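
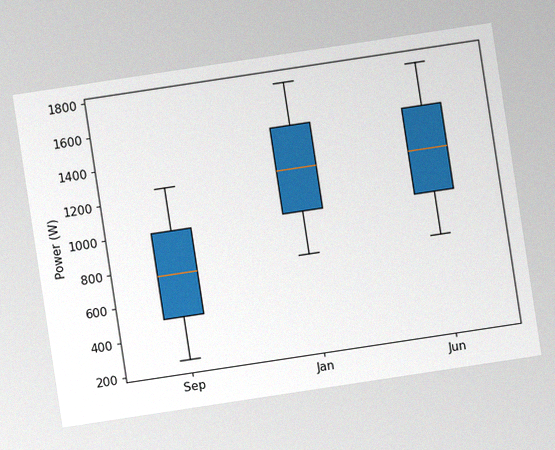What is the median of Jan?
1250W

The chart is tilted about 9° counter-clockwise, with some photo noise. The median line in the Jan box sits at 1250W.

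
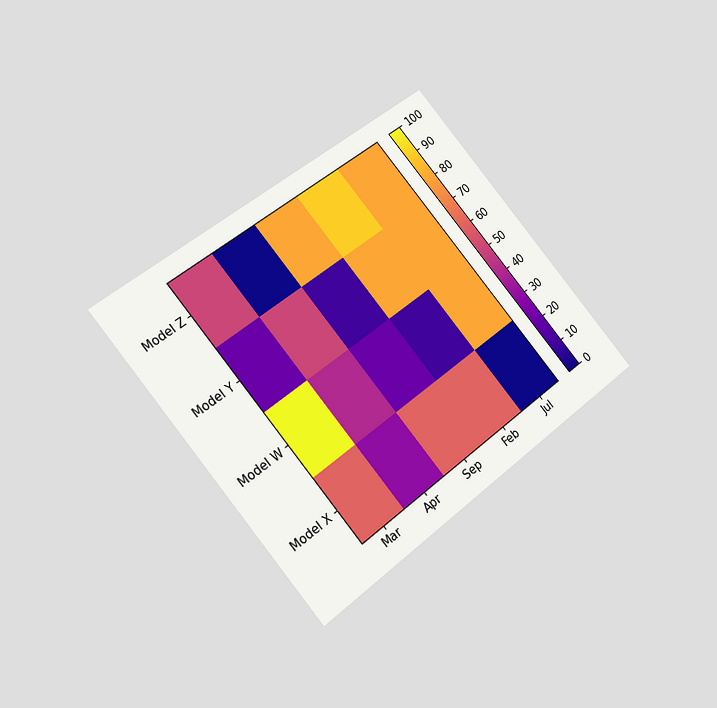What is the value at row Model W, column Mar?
100

The chart is tilted about 40° counter-clockwise and viewed at a slight angle. Matching cell (Model W, Mar) against the colorbar gives 100.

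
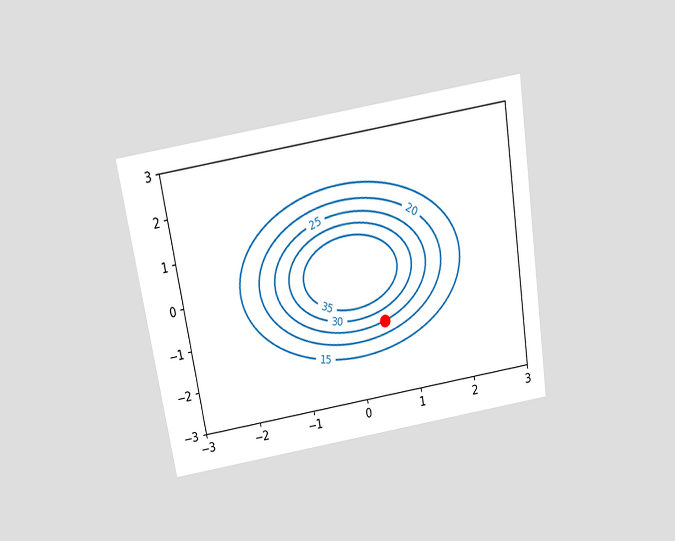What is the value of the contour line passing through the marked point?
25

The chart is tilted about 9° counter-clockwise and viewed slightly from above. The marked point sits on the contour labelled 25.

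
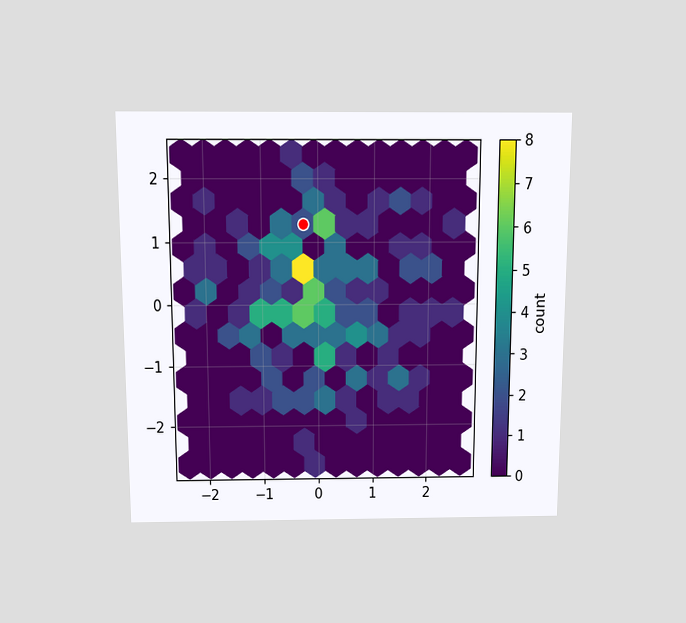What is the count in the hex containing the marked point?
2

The chart is viewed slightly from above. The marked hex reads 2 on the colorbar.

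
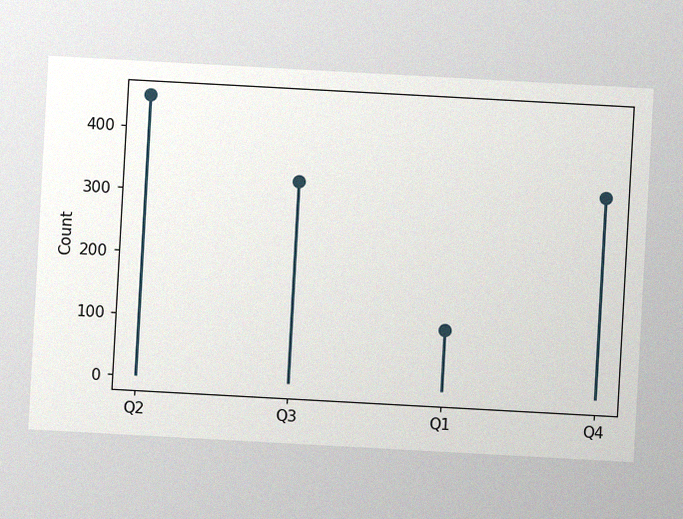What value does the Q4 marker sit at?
The chart is tilted about 3° clockwise, with some photo noise. The Q4 marker sits at 325.

325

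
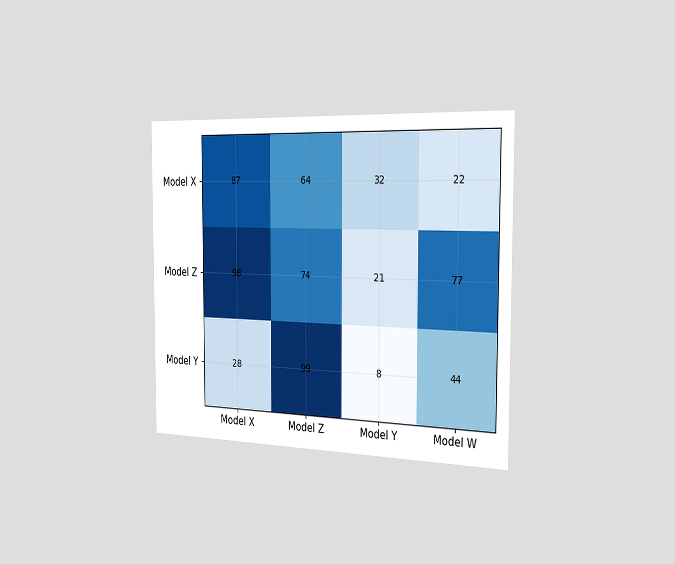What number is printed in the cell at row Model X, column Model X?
The chart is viewed slightly from the right. The (Model X, Model X) cell reads 87.

87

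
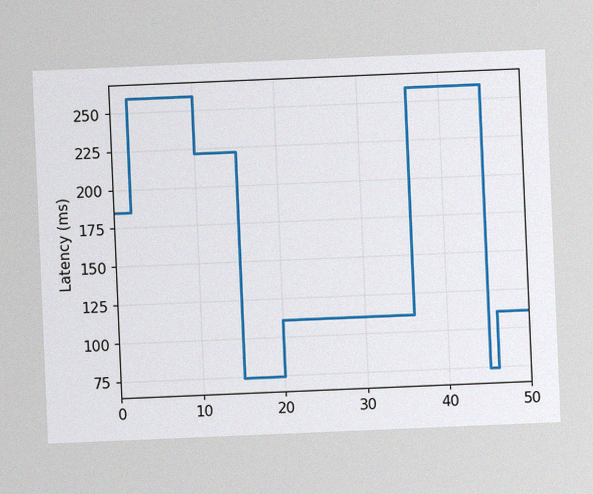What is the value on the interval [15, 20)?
74ms

The chart is tilted about 2° counter-clockwise, with some photo noise. On [15, 20) the step sits at 74ms.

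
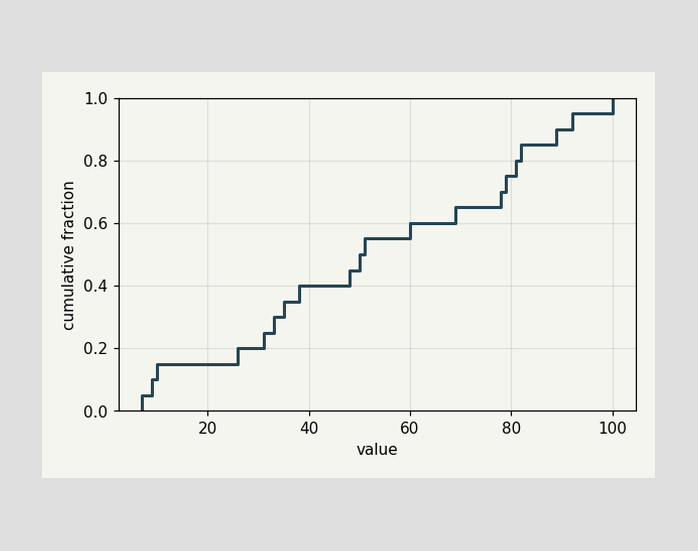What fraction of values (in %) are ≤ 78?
At x=78 the ECDF step is at 70%.

70%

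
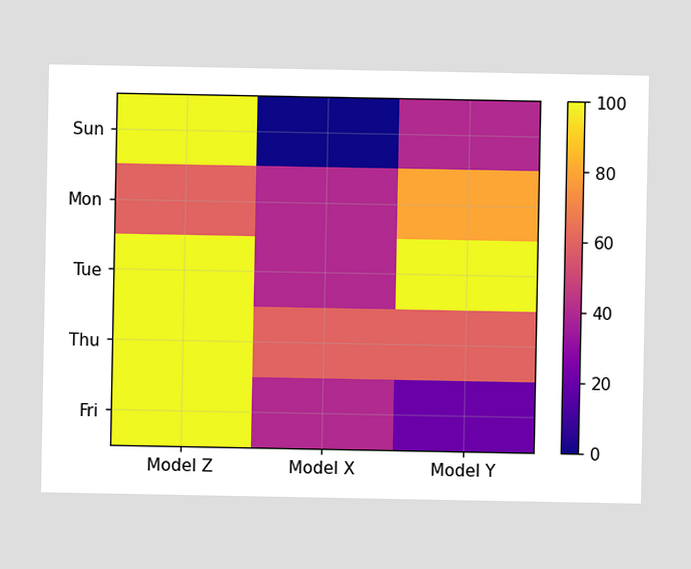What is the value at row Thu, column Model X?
60

Matching cell (Thu, Model X) against the colorbar gives 60.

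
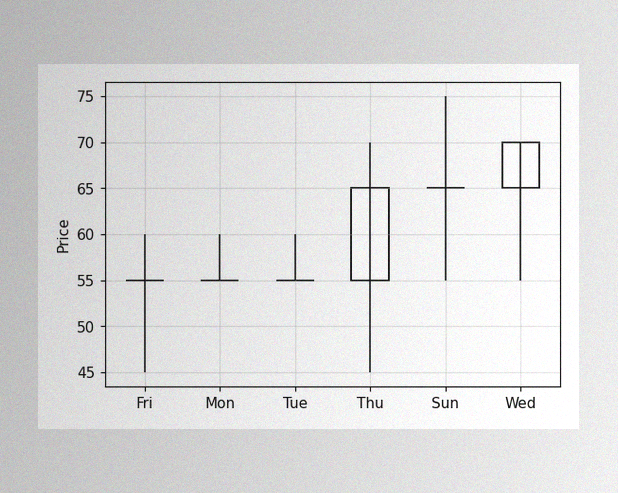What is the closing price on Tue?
The image has some photo noise and uneven lighting. The Tue candle closes at 55.

55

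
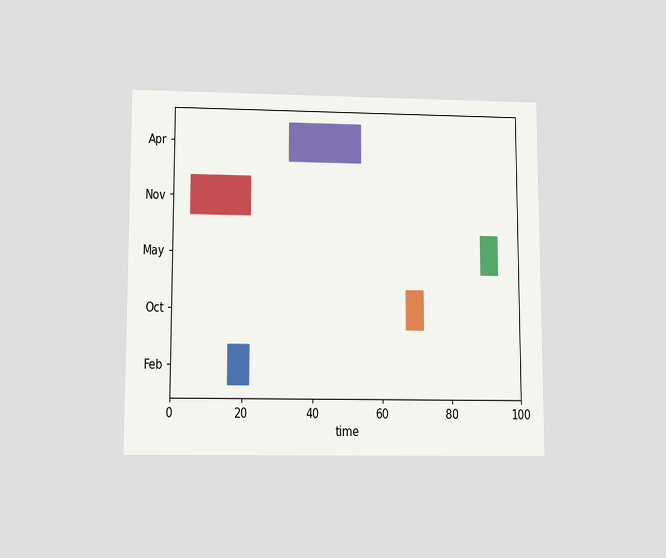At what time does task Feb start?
The chart is viewed slightly from below. The Feb bar begins at t=16.

16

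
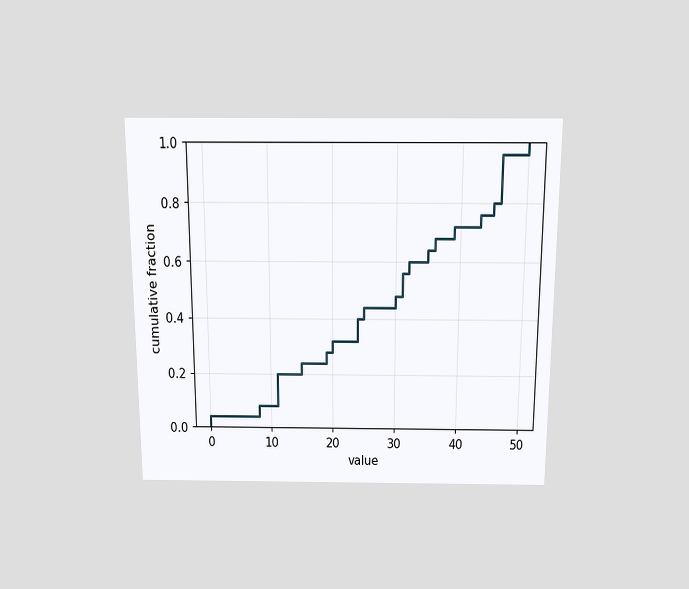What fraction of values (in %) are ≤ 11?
The chart is viewed slightly from above. At x=11 the ECDF step is at 20%.

20%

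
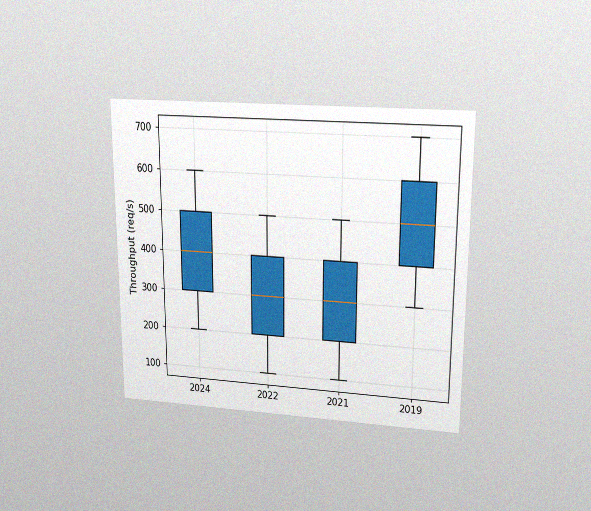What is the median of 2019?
500req/s

The chart is viewed slightly from above, with some photo noise. The median line in the 2019 box sits at 500req/s.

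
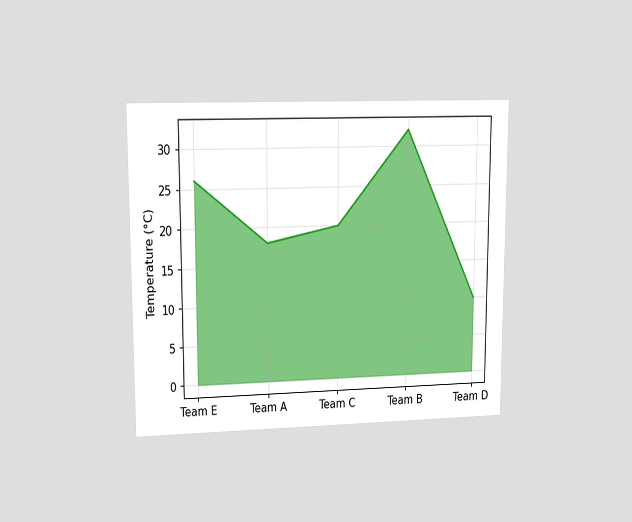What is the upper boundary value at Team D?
The chart is viewed at a slight angle. At Team D the upper boundary is at 10°C.

10°C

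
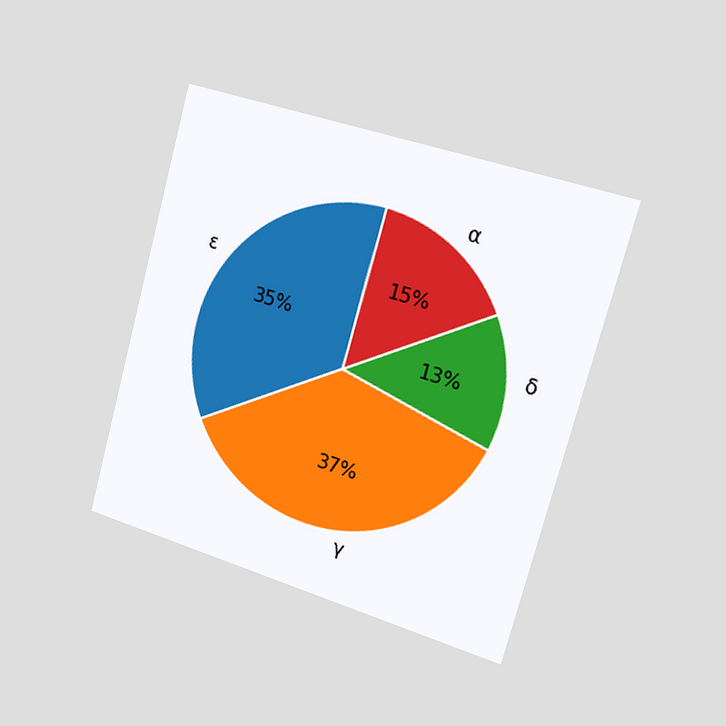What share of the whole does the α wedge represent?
15%

The chart is tilted about 15° clockwise and viewed slightly from the right. The α slice takes up 15% of the pie.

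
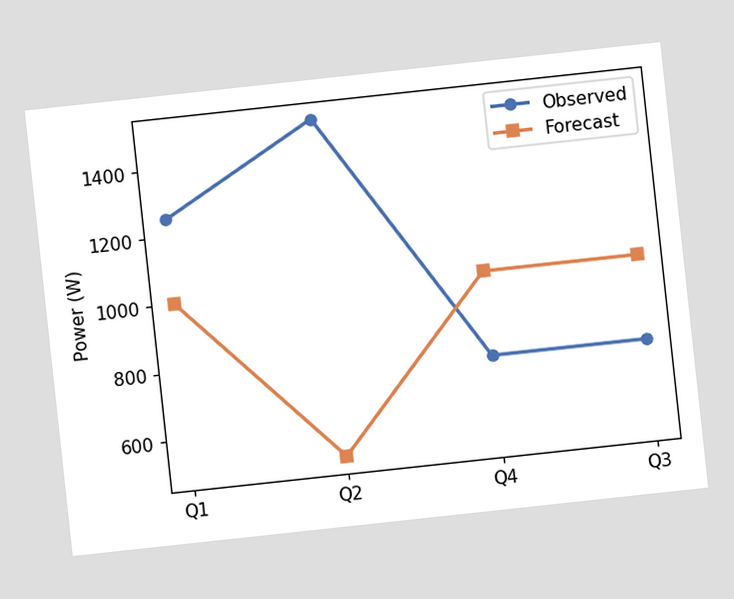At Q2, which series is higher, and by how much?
The chart is tilted about 6° counter-clockwise. At Q2, Observed sits above the other line by 1000W.

Observed, by 1000W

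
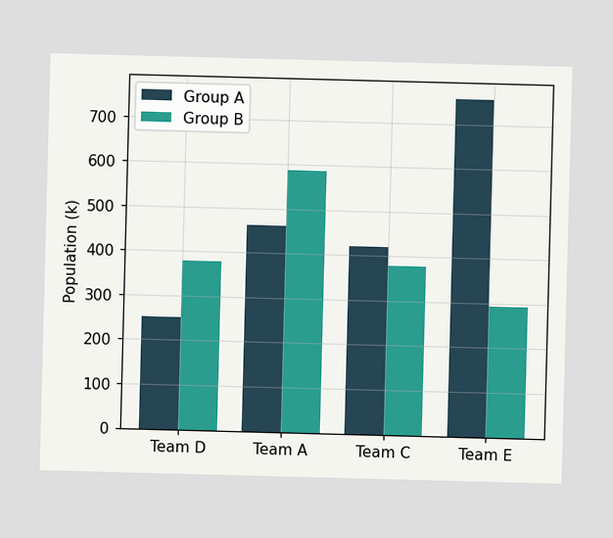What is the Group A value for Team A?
The Group A bar at Team A reaches 462k on the y-axis.

462k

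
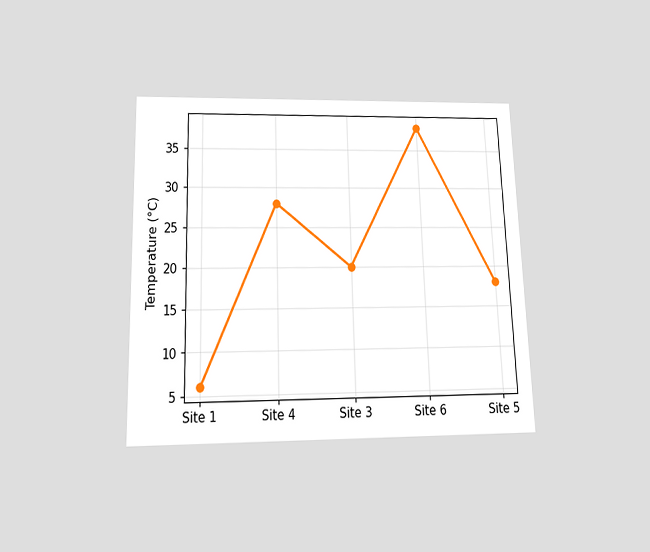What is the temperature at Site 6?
The chart is viewed slightly from below. At Site 6, the line is at 38°C.

38°C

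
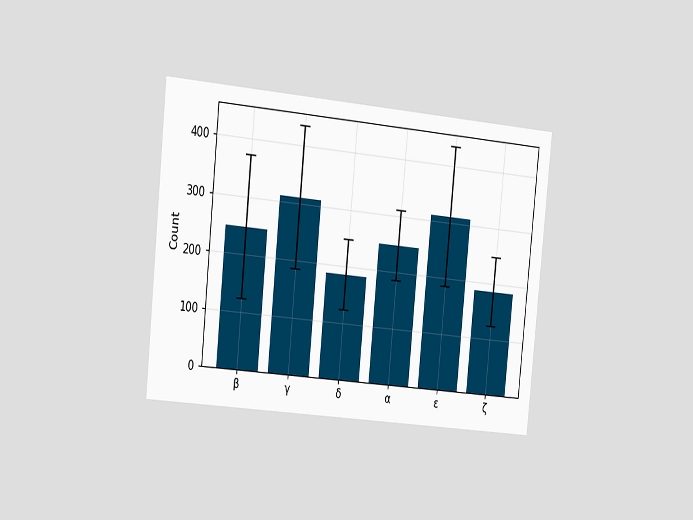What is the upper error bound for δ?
The chart is tilted about 6° clockwise and viewed slightly from the left. The δ bar's upper whisker reaches 248.

248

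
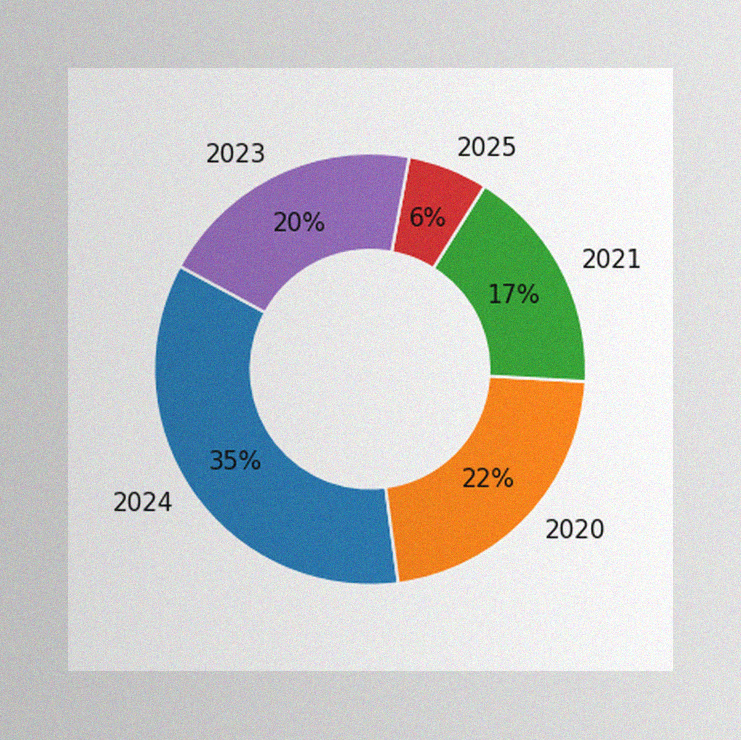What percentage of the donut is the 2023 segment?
The image has some photo noise and uneven lighting. The 2023 segment takes up 20% of the ring.

20%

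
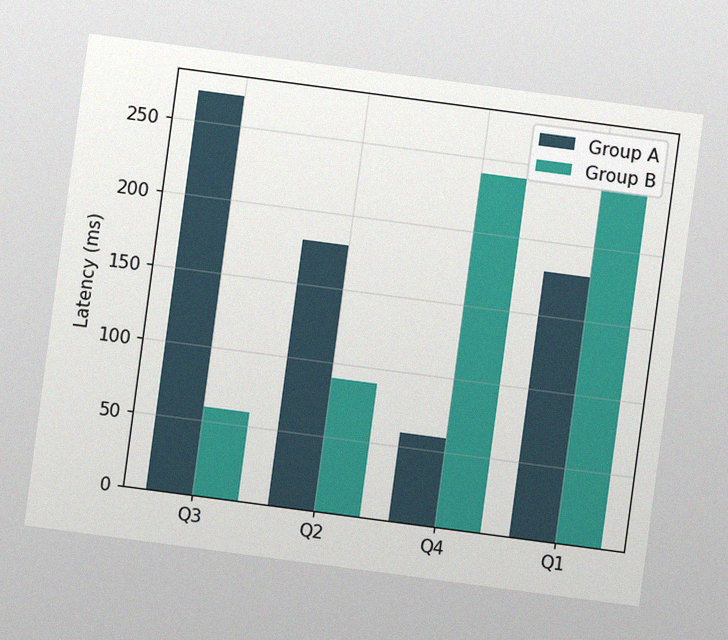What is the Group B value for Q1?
240ms

The chart is tilted about 8° clockwise, with some photo noise. The Group B bar at Q1 reaches 240ms on the y-axis.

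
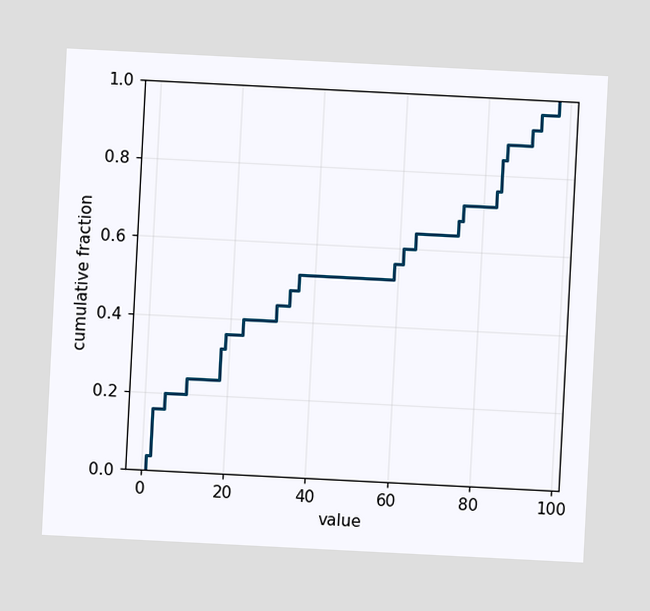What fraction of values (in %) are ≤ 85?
The chart is tilted about 3° clockwise. At x=85 the ECDF step is at 88%.

88%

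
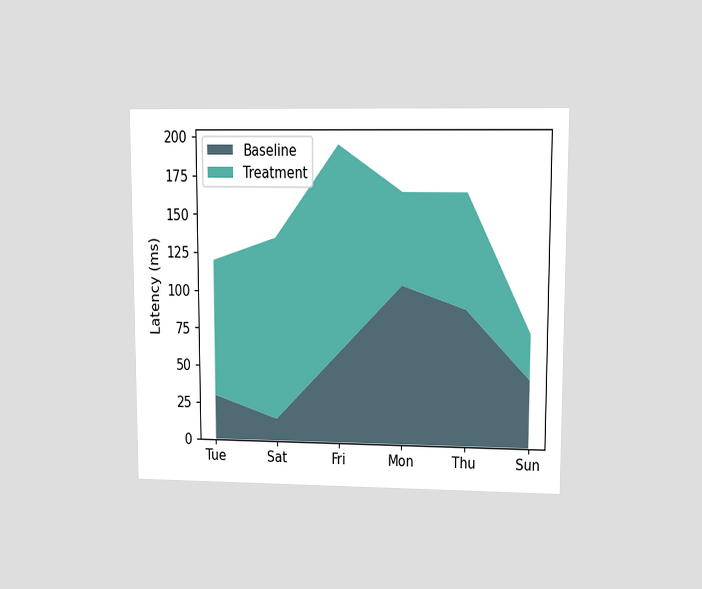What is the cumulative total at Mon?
165ms

The chart is viewed at a slight angle. The stacked total at Mon reaches 165ms.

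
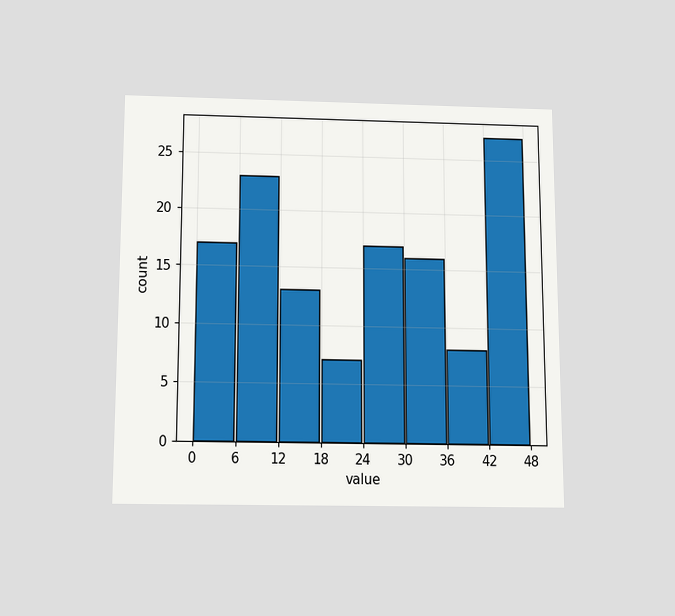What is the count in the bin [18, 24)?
The chart is viewed slightly from below. The [18, 24) bin has height 7.

7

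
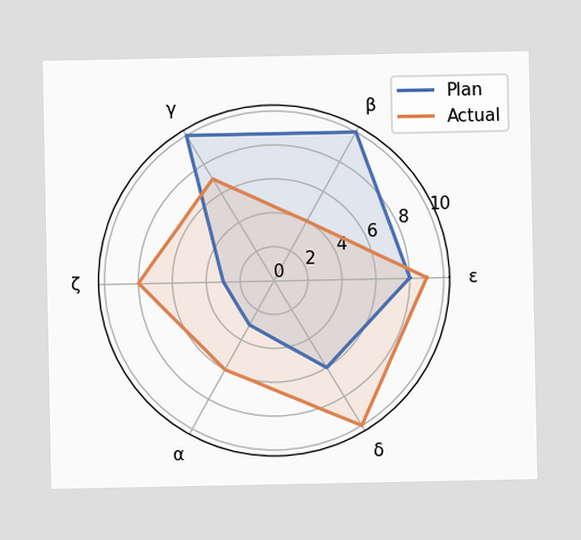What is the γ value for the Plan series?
10

On the γ axis, Plan reaches 10.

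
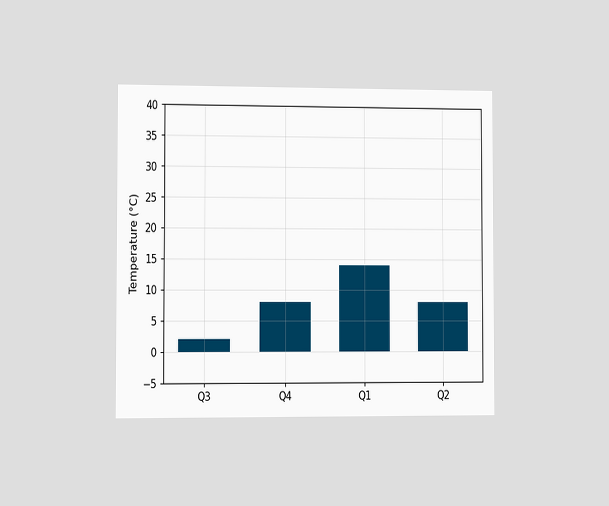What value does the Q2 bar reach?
The chart is viewed slightly from the left. Reading along the chart's y-axis, the Q2 bar reaches 8°C.

8°C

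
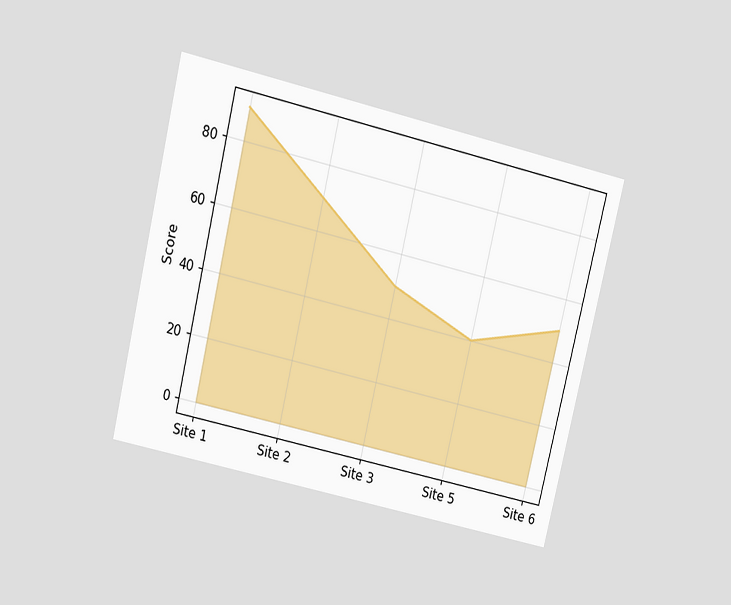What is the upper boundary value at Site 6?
The chart is tilted about 13° clockwise and viewed slightly from above. At Site 6 the upper boundary is at 50.

50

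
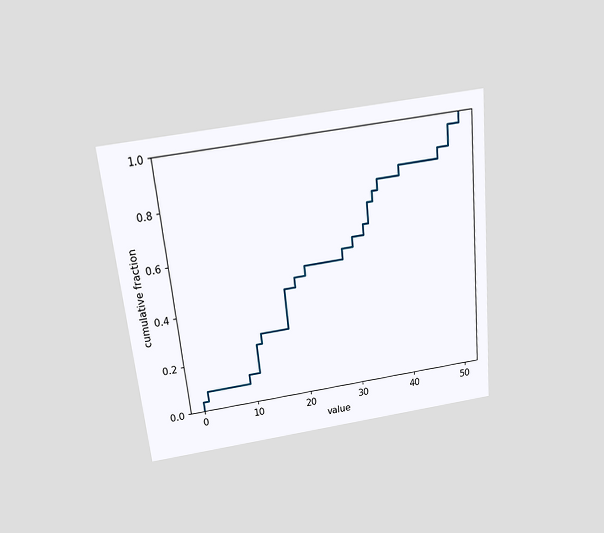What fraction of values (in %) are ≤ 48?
The chart is tilted about 6° counter-clockwise and viewed slightly from above. At x=48 the ECDF step is at 96%.

96%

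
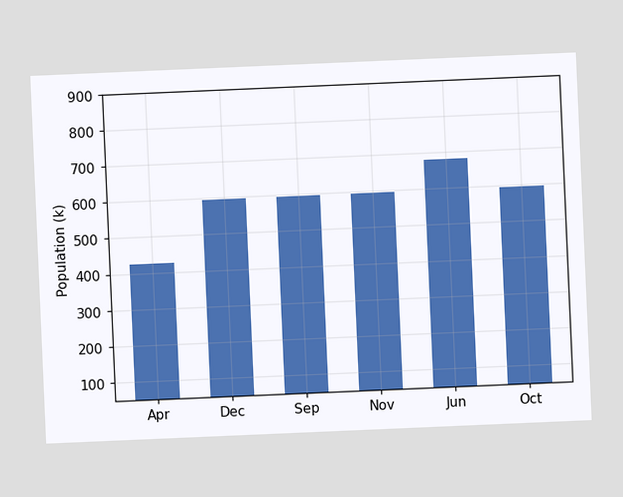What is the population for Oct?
The chart is tilted about 2° counter-clockwise. Reading along the chart's y-axis, the Oct bar reaches 595k.

595k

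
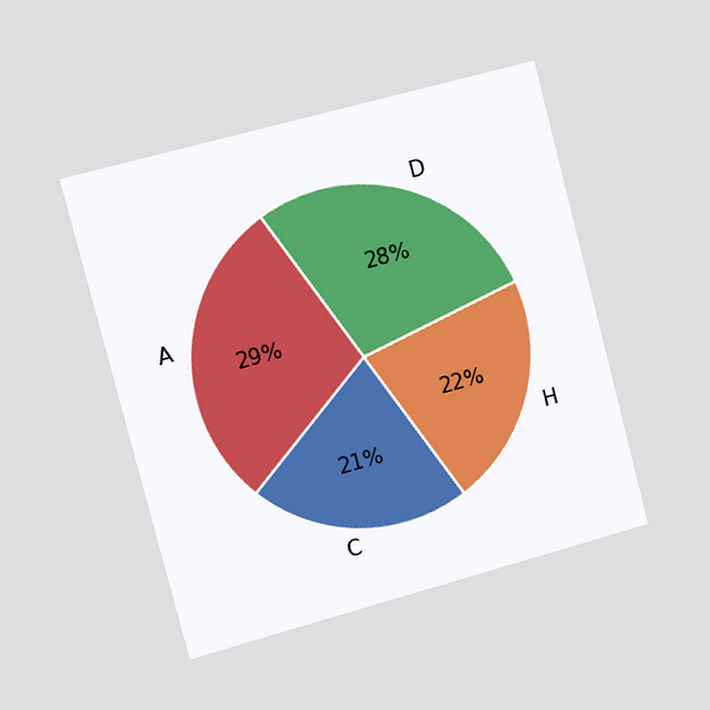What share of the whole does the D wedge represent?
The chart is tilted about 15° counter-clockwise and viewed slightly from the left. The D slice takes up 28% of the pie.

28%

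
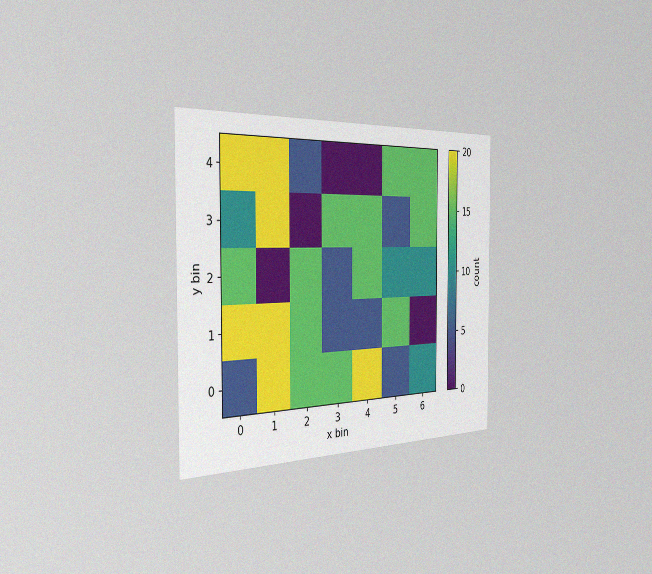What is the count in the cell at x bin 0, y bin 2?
15

The chart is viewed slightly from the left, with some photo noise. Matching the cell (0, 2) against the colorbar gives 15.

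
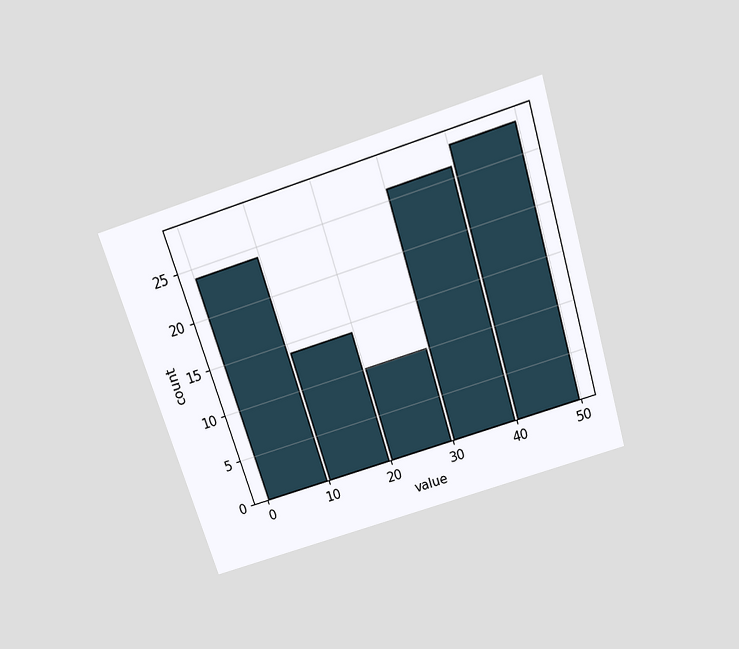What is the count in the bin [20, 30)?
10

The chart is tilted about 17° counter-clockwise and viewed slightly from above. The [20, 30) bin has height 10.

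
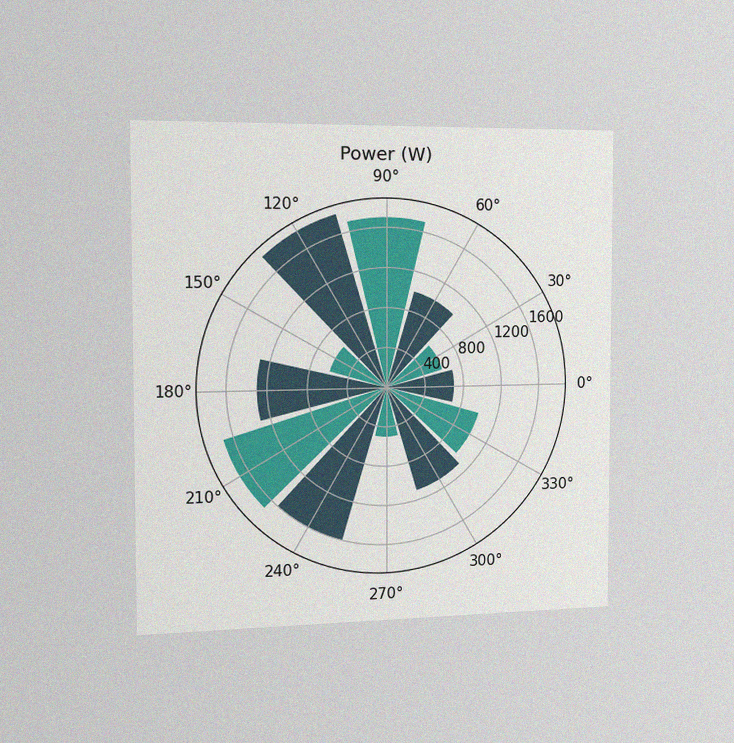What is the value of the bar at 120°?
The chart is viewed slightly from the left, with some photo noise. The bar at 120° reaches 1800W on the radial axis.

1800W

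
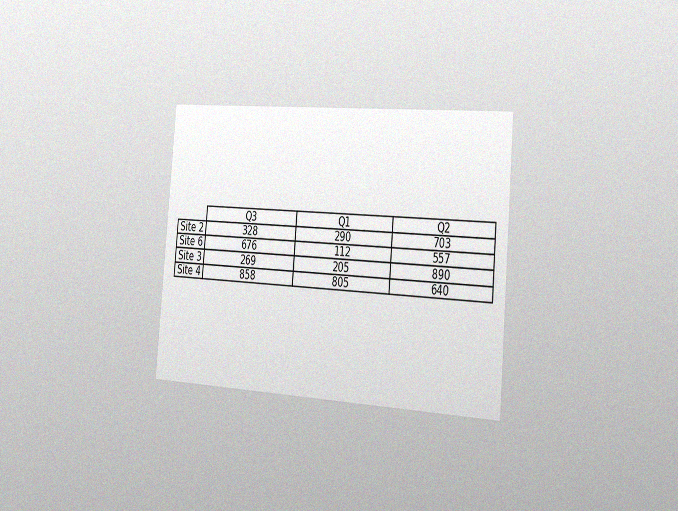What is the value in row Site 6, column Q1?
112

The chart is tilted about 5° clockwise and viewed slightly from the right, with some photo noise. The (Site 6, Q1) cell reads 112.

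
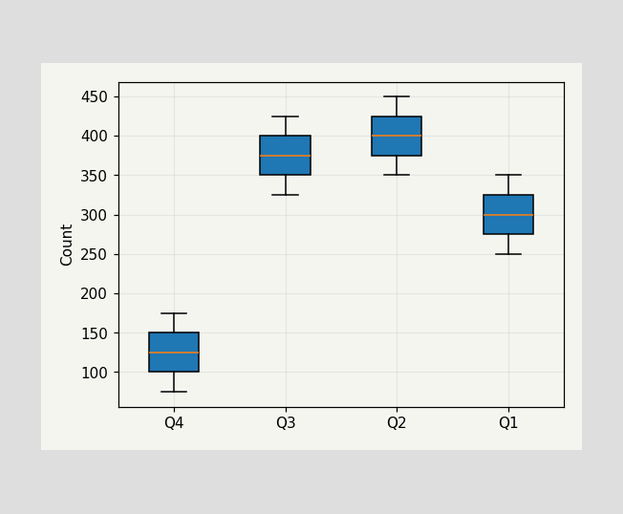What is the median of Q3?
375

The median line in the Q3 box sits at 375.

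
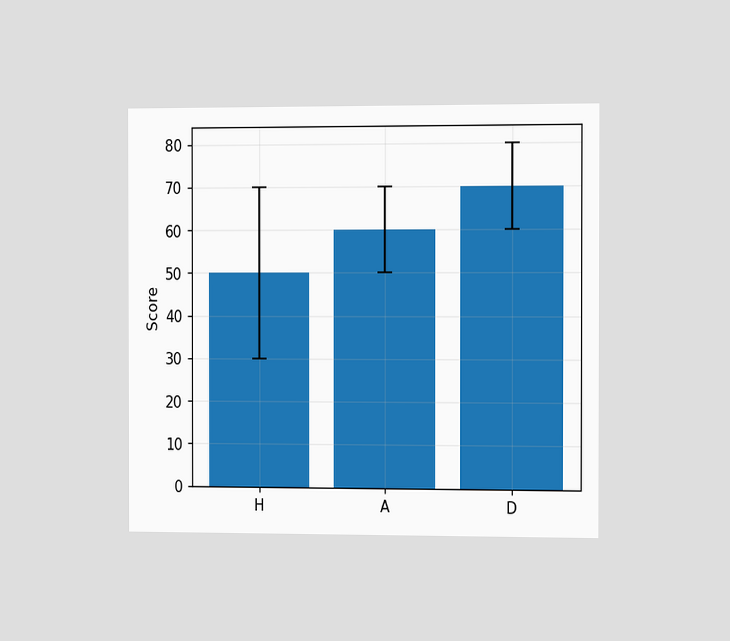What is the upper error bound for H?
The chart is viewed slightly from the right. The H bar's upper whisker reaches 70.

70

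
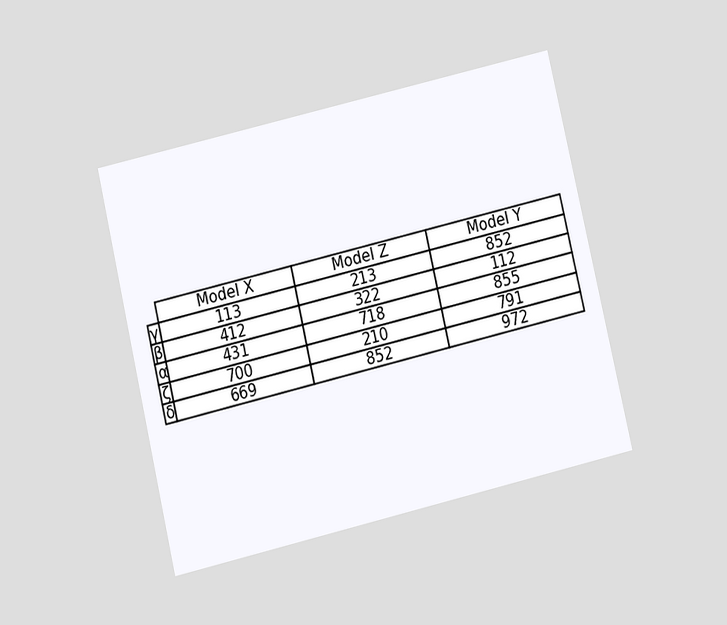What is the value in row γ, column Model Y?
852

The chart is tilted about 13° counter-clockwise and viewed slightly from below. The (γ, Model Y) cell reads 852.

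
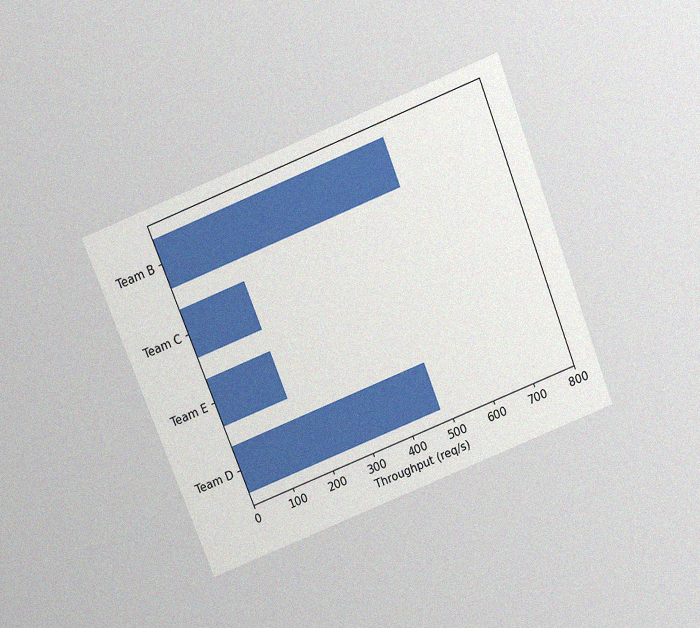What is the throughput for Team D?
480req/s

The chart is tilted about 22° counter-clockwise and viewed slightly from above, with some photo noise. Reading along the chart's x-axis, the Team D bar reaches 480req/s.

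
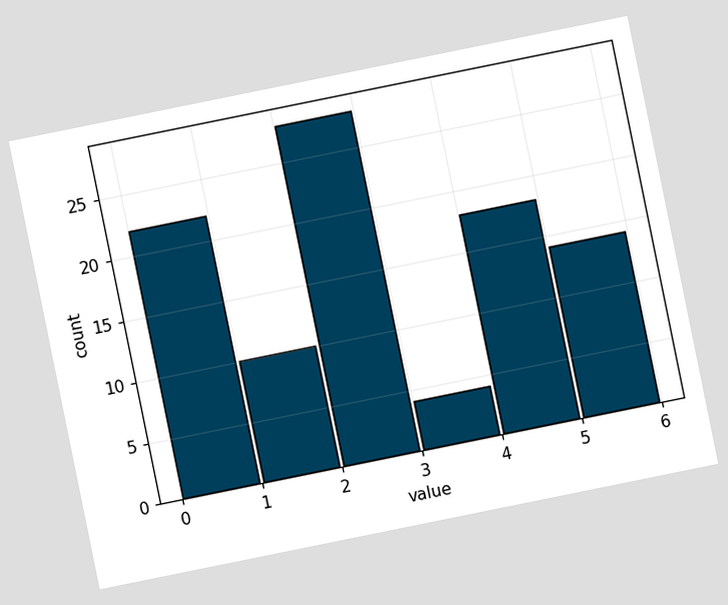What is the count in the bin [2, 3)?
28

The chart is tilted about 11° counter-clockwise. The [2, 3) bin has height 28.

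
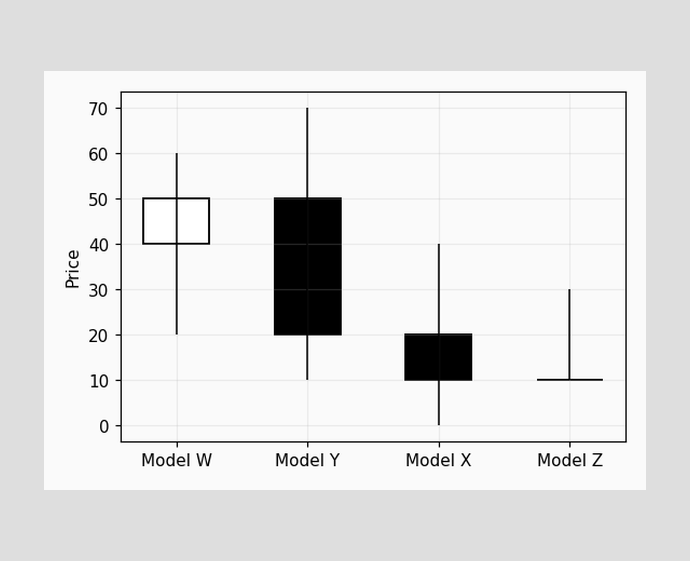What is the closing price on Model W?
50

The Model W candle closes at 50.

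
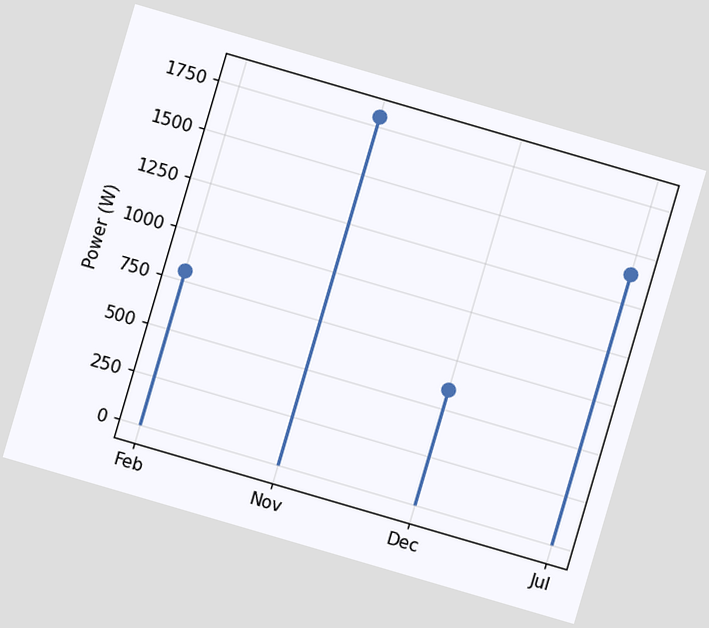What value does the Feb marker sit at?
The chart is tilted about 16° clockwise. The Feb marker sits at 800W.

800W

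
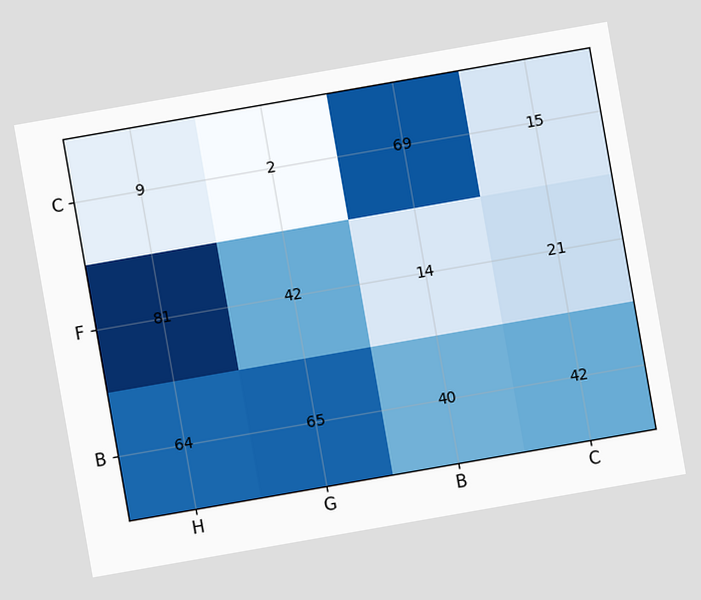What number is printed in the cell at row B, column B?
The chart is tilted about 10° counter-clockwise. The (B, B) cell reads 40.

40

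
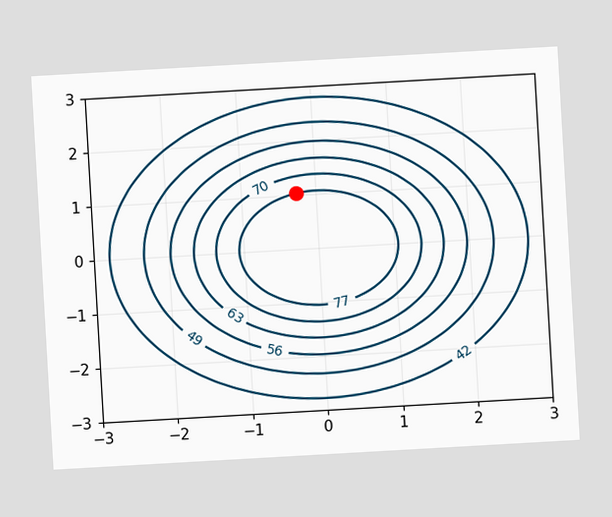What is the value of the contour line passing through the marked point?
77

The chart is tilted about 3° counter-clockwise. The marked point sits on the contour labelled 77.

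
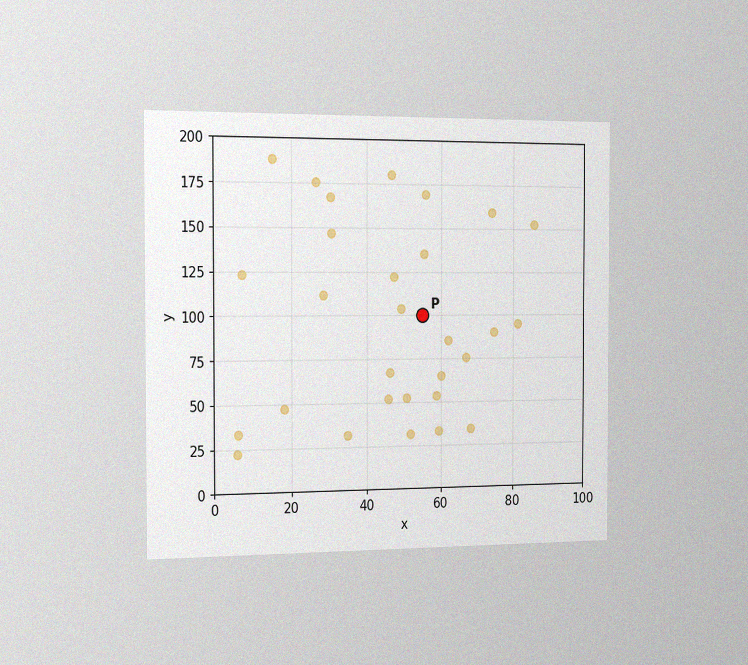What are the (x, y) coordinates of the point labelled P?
(55, 100)

The chart is viewed slightly from the left, with some photo noise. Following the gridlines from P to each axis, P sits at (55, 100).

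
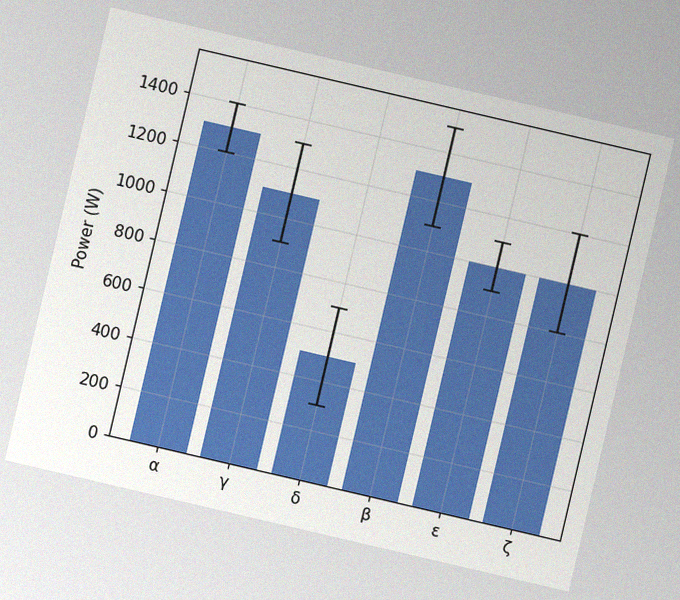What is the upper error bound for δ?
The chart is tilted about 13° clockwise, with some photo noise. The δ bar's upper whisker reaches 700W.

700W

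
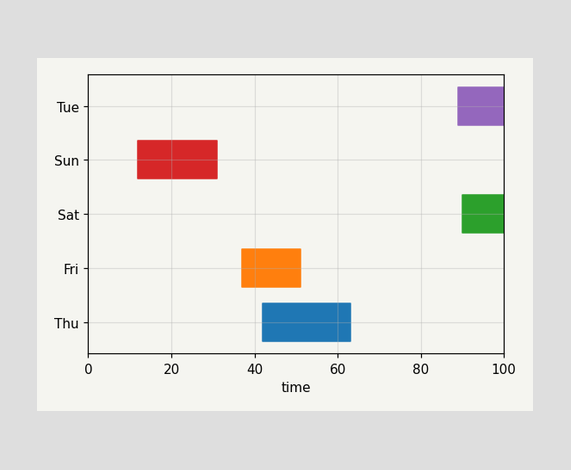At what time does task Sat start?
90

The Sat bar begins at t=90.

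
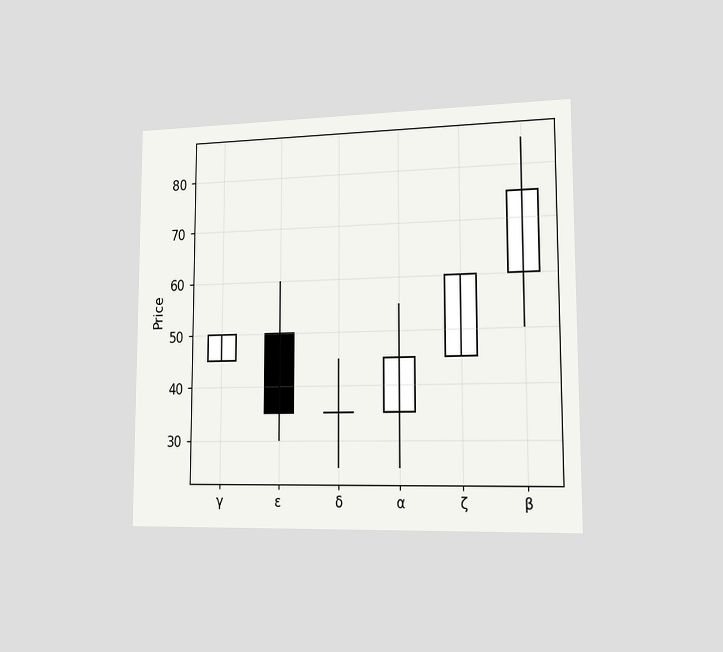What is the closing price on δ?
35

The chart is viewed slightly from the right. The δ candle closes at 35.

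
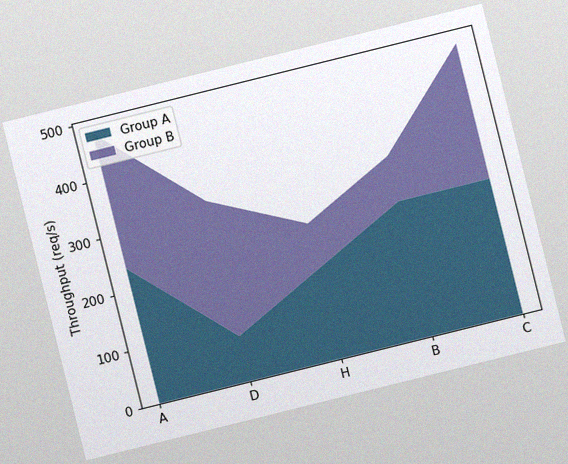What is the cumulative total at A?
480req/s

The chart is tilted about 14° counter-clockwise, with some photo noise. The stacked total at A reaches 480req/s.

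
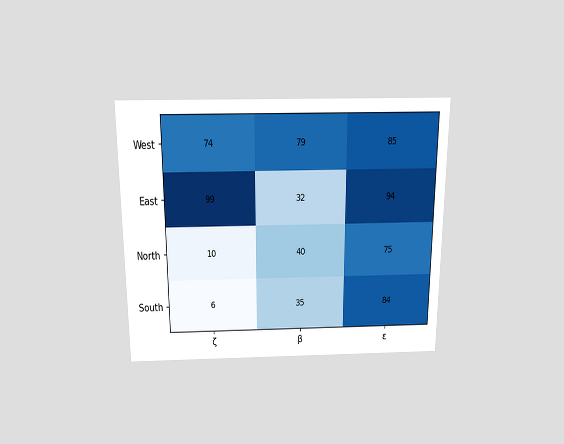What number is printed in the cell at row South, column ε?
The chart is viewed slightly from above. The (South, ε) cell reads 84.

84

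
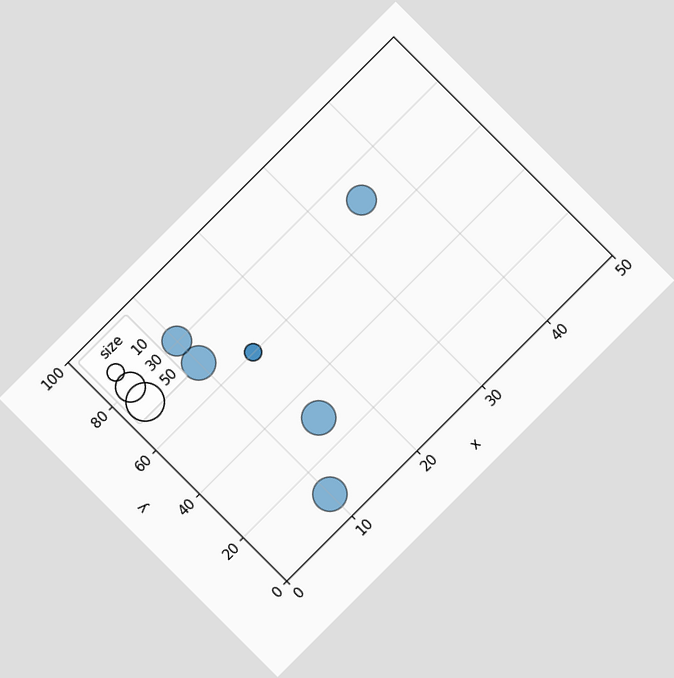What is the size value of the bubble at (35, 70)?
The chart is tilted about 45° counter-clockwise. Matching the bubble at (35, 70) against the size legend gives 30.

30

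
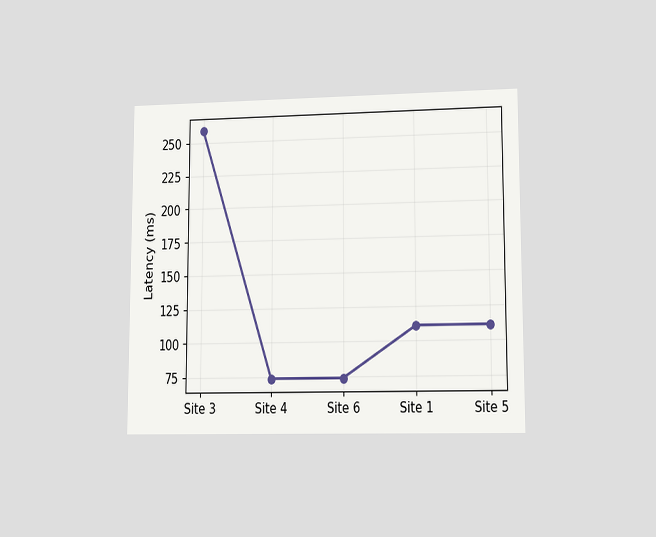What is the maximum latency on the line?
259ms

The chart is viewed at a slight angle. The highest point is at Site 3, and reading across to the y-axis gives 259ms.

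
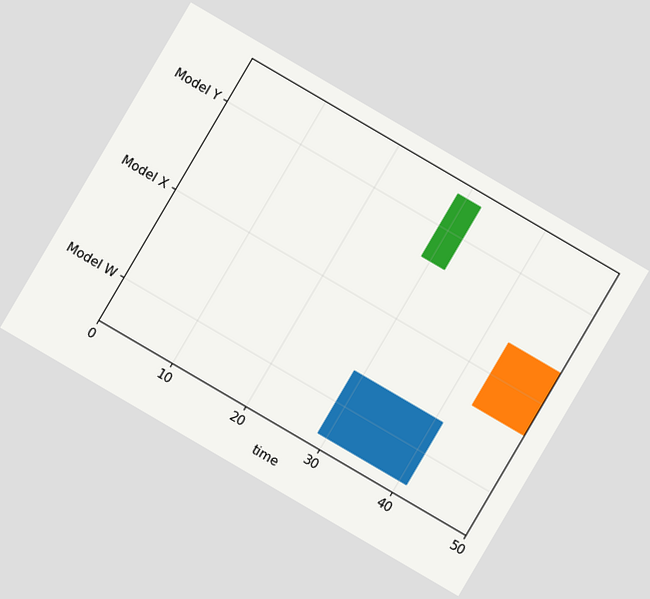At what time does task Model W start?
29

The chart is tilted about 30° clockwise. The Model W bar begins at t=29.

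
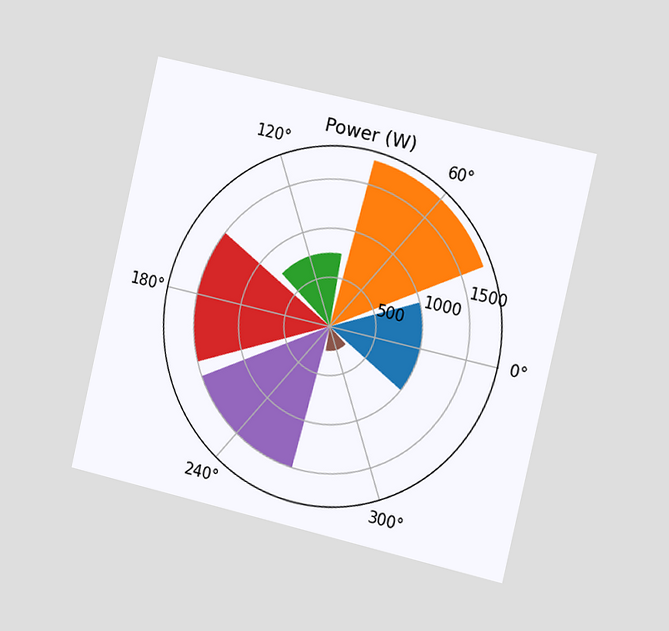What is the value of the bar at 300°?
The chart is tilted about 13° clockwise and viewed slightly from the right. The bar at 300° reaches 250W on the radial axis.

250W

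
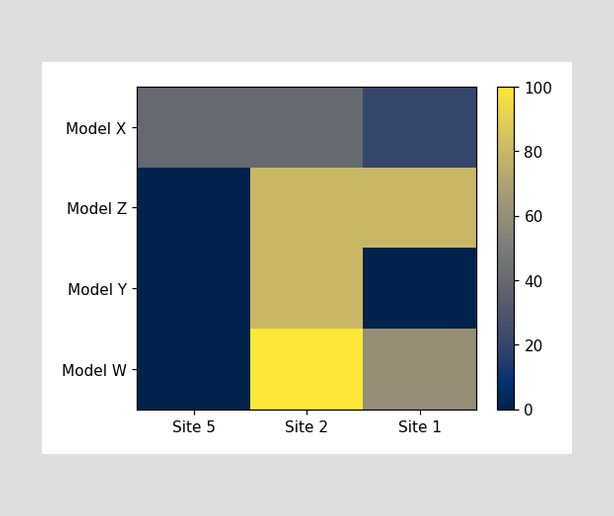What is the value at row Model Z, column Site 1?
Matching cell (Model Z, Site 1) against the colorbar gives 80.

80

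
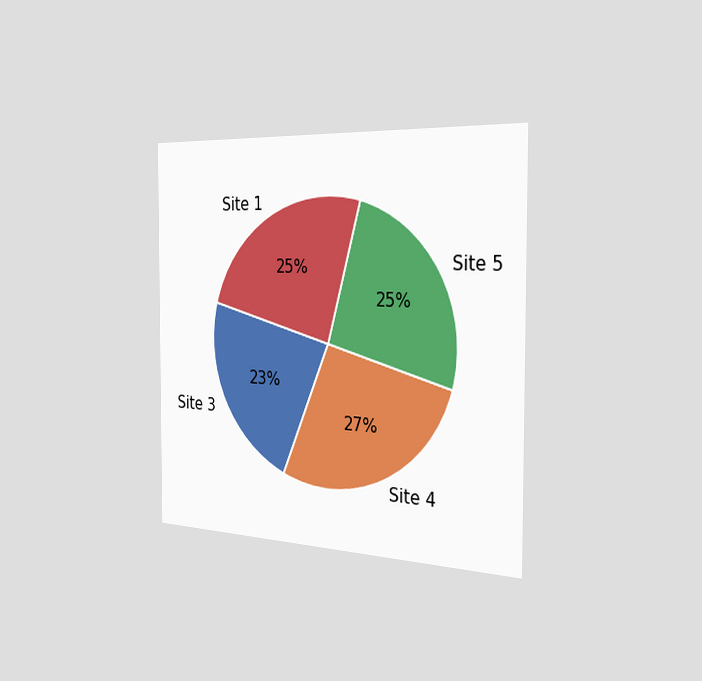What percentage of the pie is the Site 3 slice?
The chart is viewed slightly from the right. The Site 3 slice takes up 23% of the pie.

23%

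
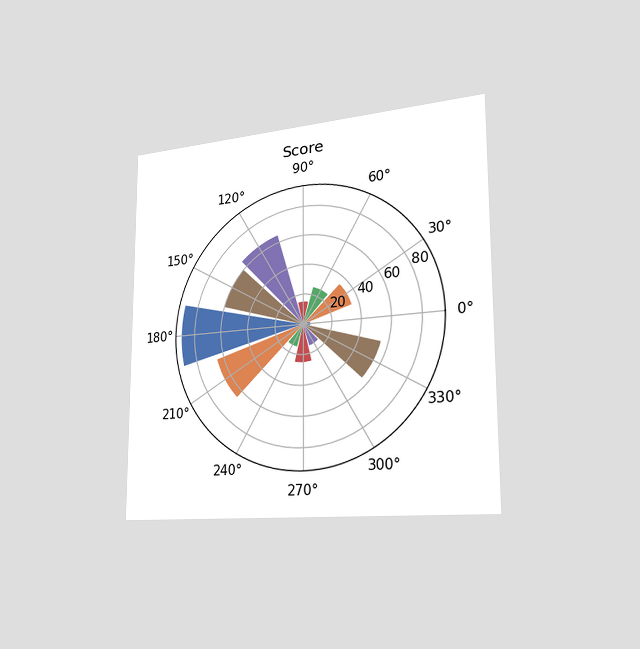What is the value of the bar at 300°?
15

The chart is viewed slightly from the right. The bar at 300° reaches 15 on the radial axis.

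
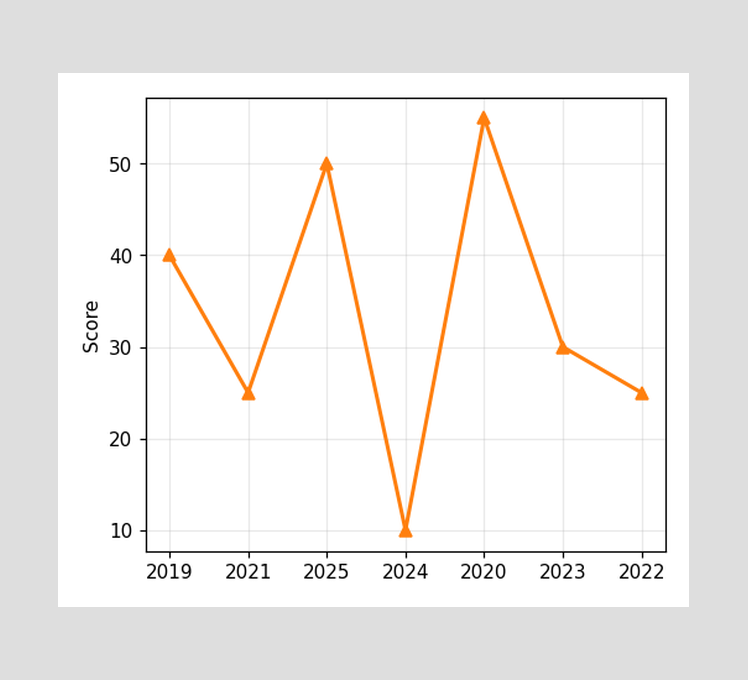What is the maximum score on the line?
55

The highest point is at 2020, and reading across to the y-axis gives 55.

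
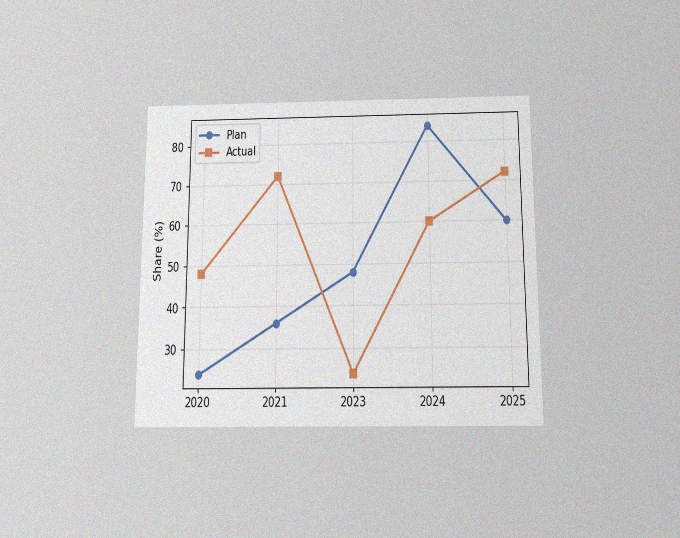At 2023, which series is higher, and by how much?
Plan, by 24%

The chart is viewed slightly from below, with some photo noise. At 2023, Plan sits above the other line by 24%.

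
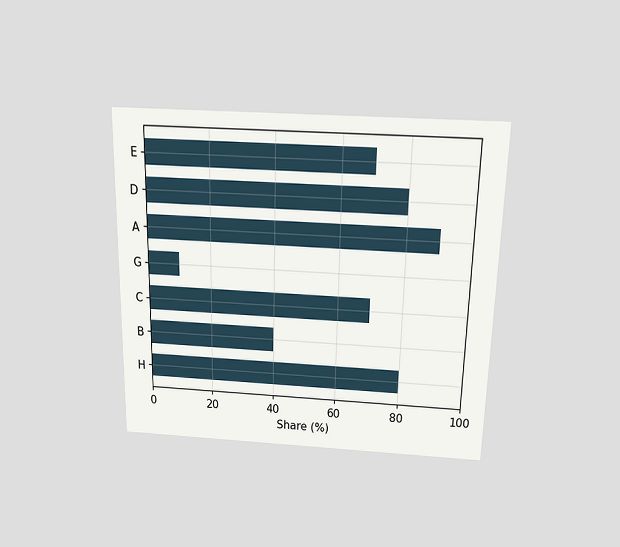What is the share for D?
The chart is viewed slightly from above. Reading along the chart's x-axis, the D bar reaches 80%.

80%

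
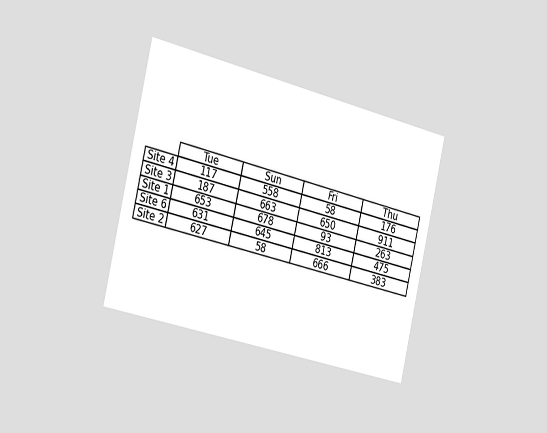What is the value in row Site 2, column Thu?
383

The chart is tilted about 13° clockwise and viewed slightly from the left. The (Site 2, Thu) cell reads 383.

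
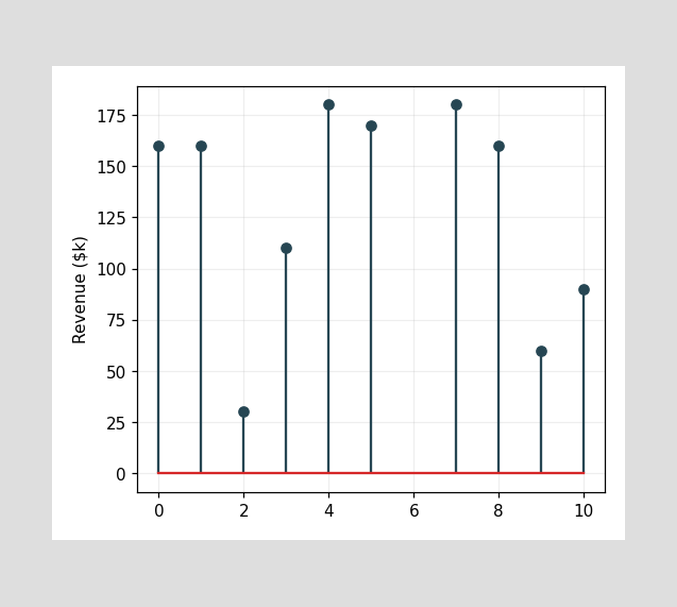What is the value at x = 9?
The stem at x=9 reaches $60k.

$60k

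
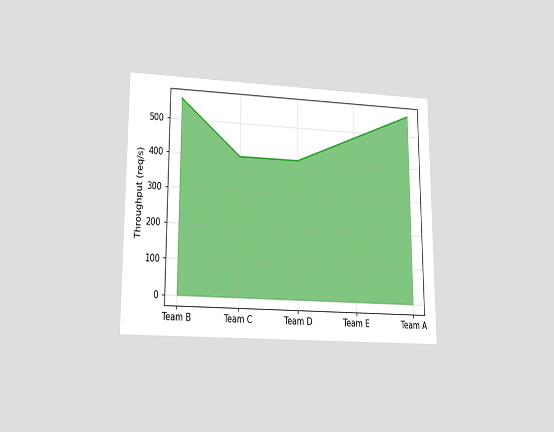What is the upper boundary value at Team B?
The chart is viewed at a slight angle. At Team B the upper boundary is at 560req/s.

560req/s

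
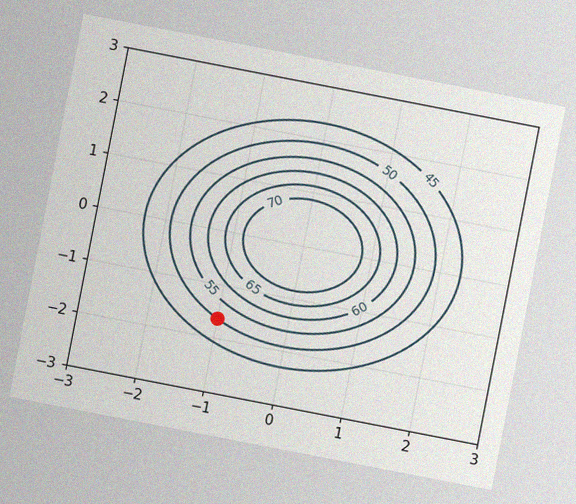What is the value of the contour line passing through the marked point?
50

The chart is tilted about 11° clockwise, with some photo noise. The marked point sits on the contour labelled 50.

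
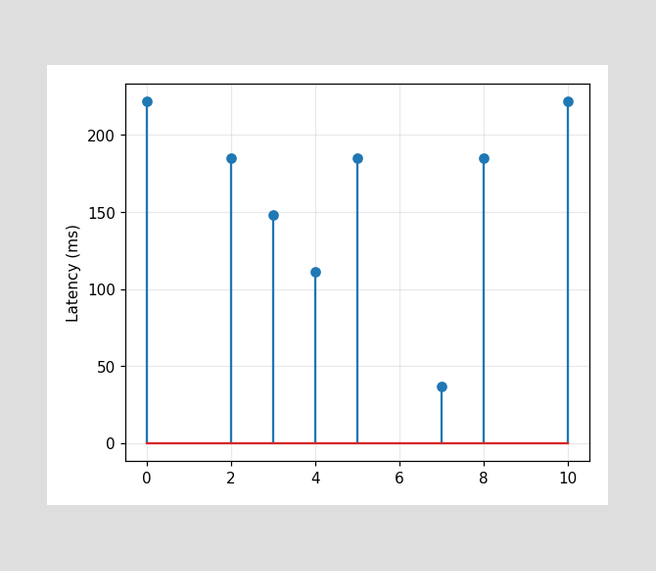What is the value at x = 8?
185ms

The stem at x=8 reaches 185ms.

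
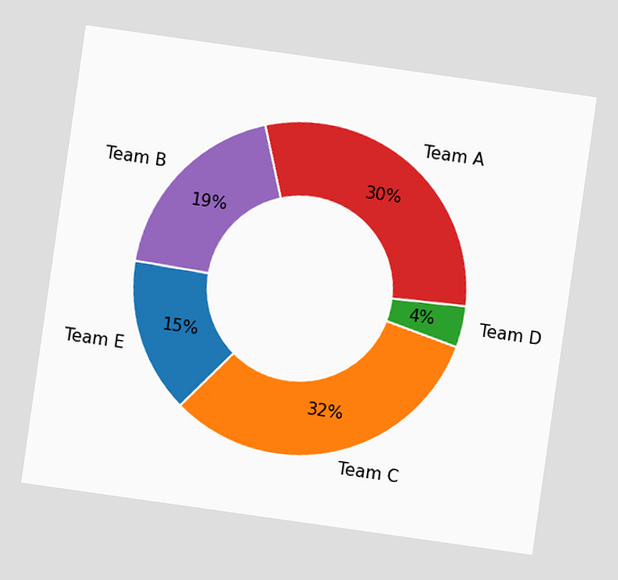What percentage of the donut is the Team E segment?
15%

The chart is tilted about 8° clockwise. The Team E segment takes up 15% of the ring.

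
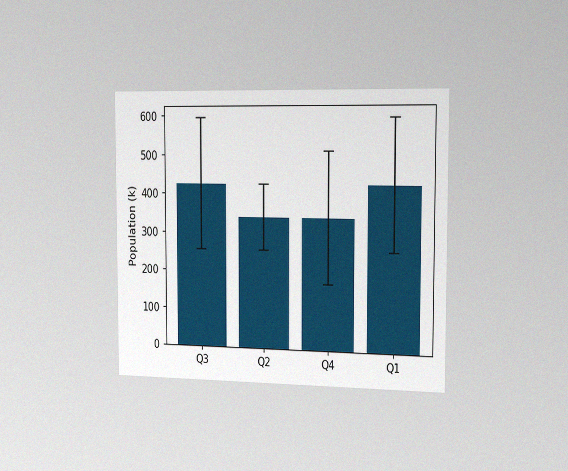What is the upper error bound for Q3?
The chart is viewed slightly from the right, with some photo noise. The Q3 bar's upper whisker reaches 595k.

595k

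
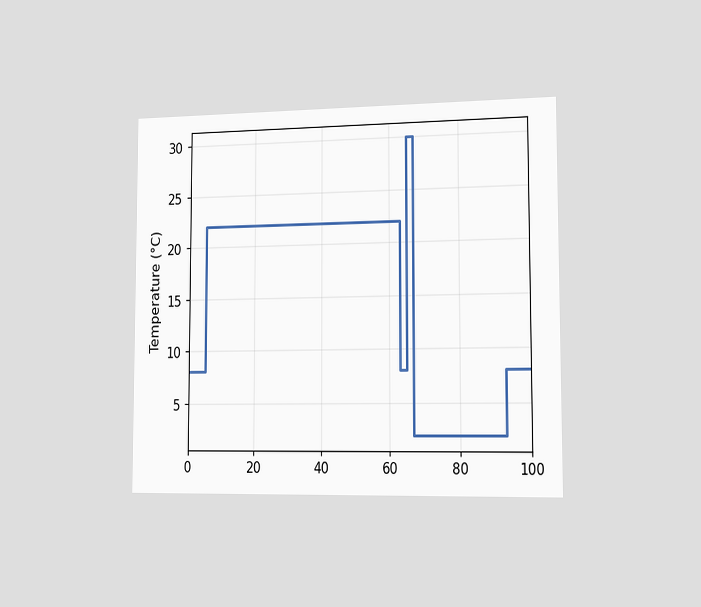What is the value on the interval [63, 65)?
8°C

The chart is viewed slightly from the right. On [63, 65) the step sits at 8°C.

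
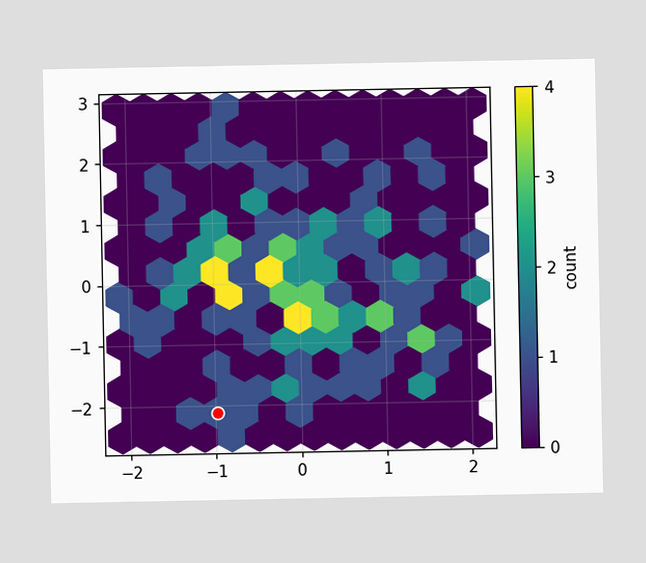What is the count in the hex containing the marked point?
The marked hex reads 1 on the colorbar.

1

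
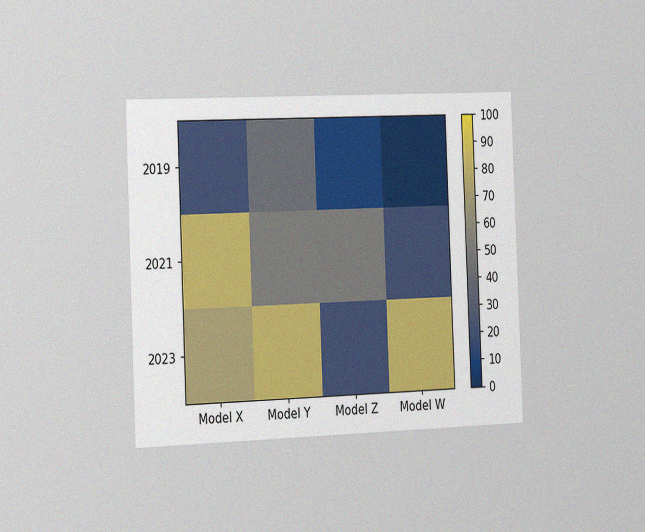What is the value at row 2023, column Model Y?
The chart is tilted about 2° counter-clockwise and viewed slightly from the left, with some photo noise. Matching cell (2023, Model Y) against the colorbar gives 80.

80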